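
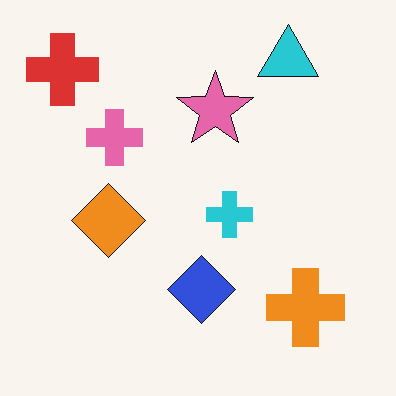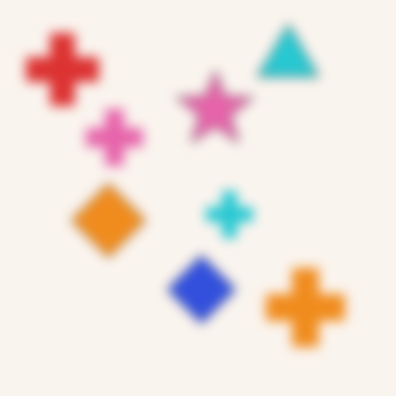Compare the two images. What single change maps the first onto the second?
It was heavily blurred.

Shape edges and outlines are uniformly softened across the whole image.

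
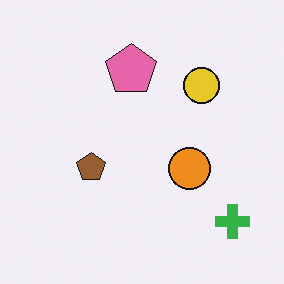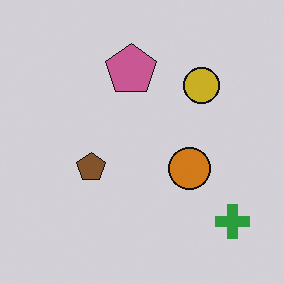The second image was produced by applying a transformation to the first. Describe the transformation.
The image was slightly darkened.

Every pixel — background and shapes alike — is uniformly darkened.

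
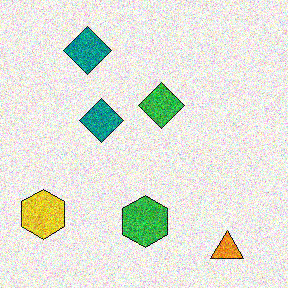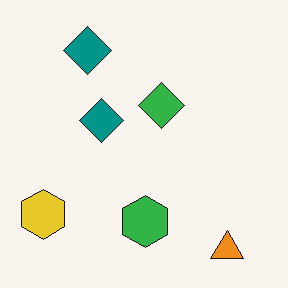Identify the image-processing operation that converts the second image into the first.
Degraded with a thick layer of grain.

Random speckle covers the whole image, including the flat background.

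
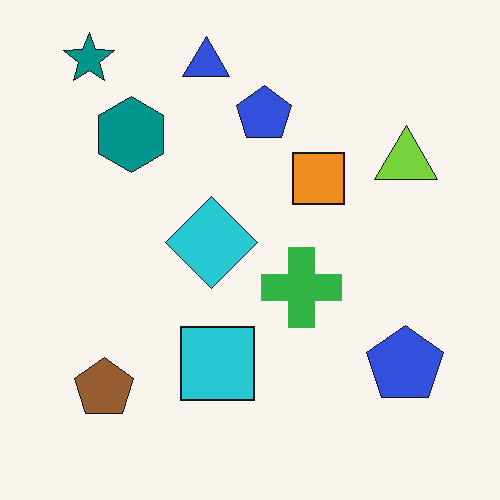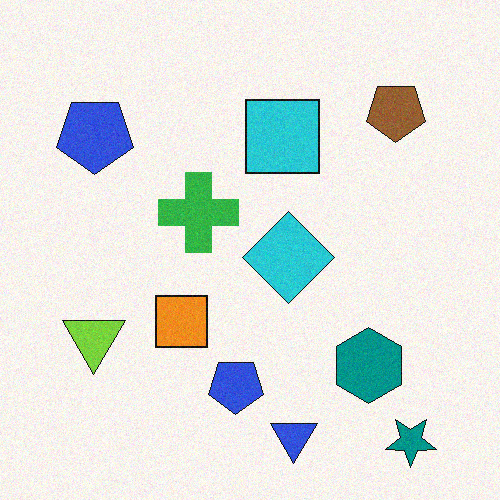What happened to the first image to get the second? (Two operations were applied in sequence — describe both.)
The image was degraded with a light layer of grain, then rotated 180°.

Random speckle covers the whole image, including the flat background. The teal star sits in the top-left of the first image and the bottom-right of the second — consistent with a whole-image 180° rotation.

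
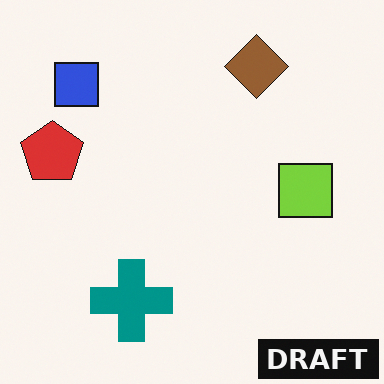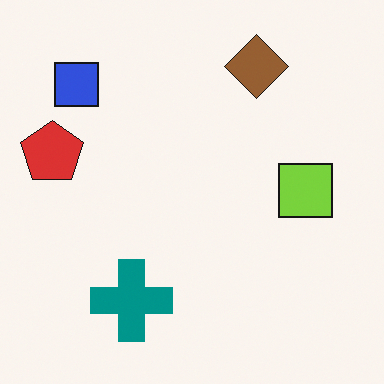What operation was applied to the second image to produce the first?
The transformation is: watermarked with the text "DRAFT" in the lower-right corner.

A dark label reading "DRAFT" appears in the lower-right corner.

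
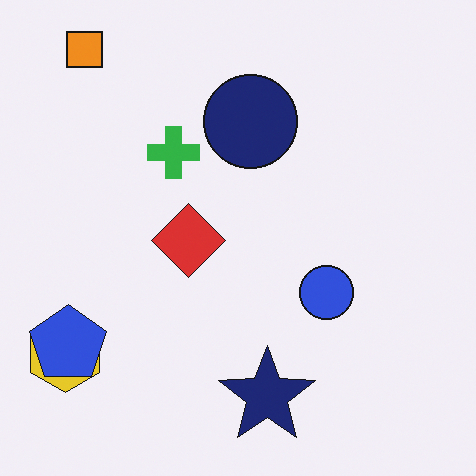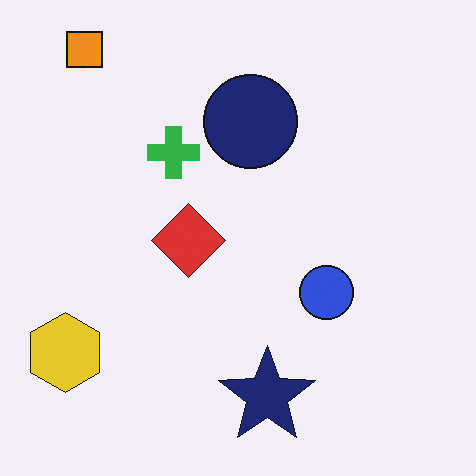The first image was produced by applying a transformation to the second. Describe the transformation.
The first image is the second overlaid with an additional blue pentagon.

A blue pentagon appears in the first image that is absent from the second.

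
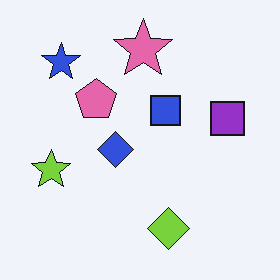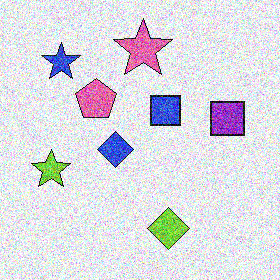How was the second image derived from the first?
Degraded with strong gaussian noise.

Random speckle covers the whole image, including the flat background.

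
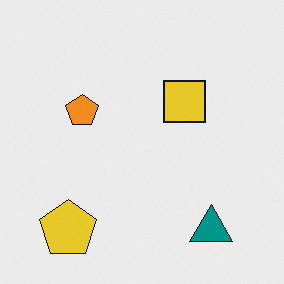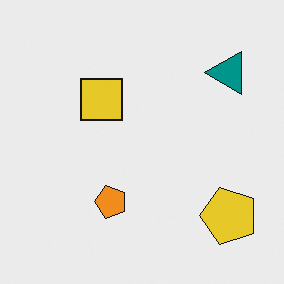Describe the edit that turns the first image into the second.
The image was rotated 90° counter-clockwise.

The yellow pentagon sits in the bottom-left of the first image and the bottom-right of the second — consistent with a whole-image 90° counter-clockwise rotation.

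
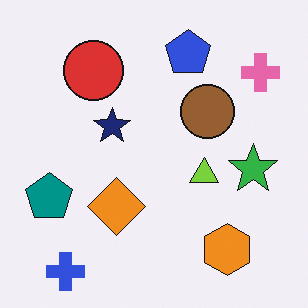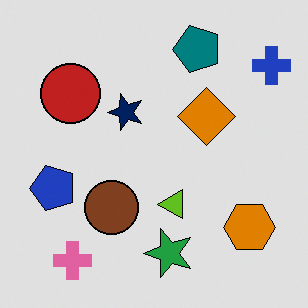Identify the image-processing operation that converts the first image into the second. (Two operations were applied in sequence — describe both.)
Transposed (reflected across the top-left ↔ bottom-right diagonal), then moderately posterized.

Shapes have swapped their row and column positions — what was in the top-right is now in the bottom-left — a diagonal reflection. Each flat color has snapped to a coarser quantized level — most visibly, the near-white background has dropped to a flat grey.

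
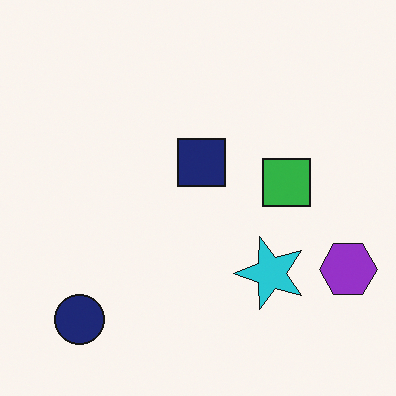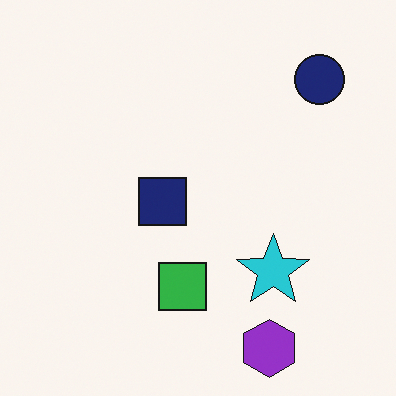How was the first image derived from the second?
It was transposed (reflected across the top-left ↔ bottom-right diagonal).

Shapes have swapped their row and column positions — what was in the top-right is now in the bottom-left — a diagonal reflection.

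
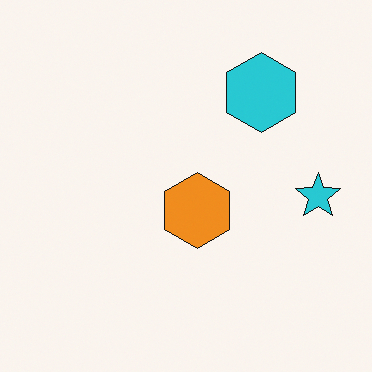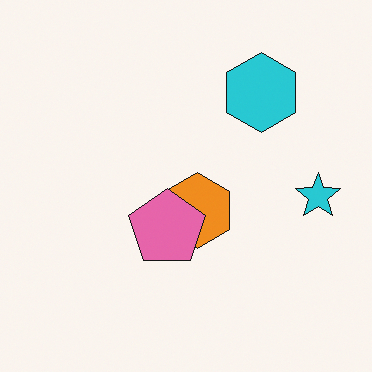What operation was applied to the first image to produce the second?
It was overlaid with an additional pink pentagon.

A pink pentagon appears in the second image that is absent from the first.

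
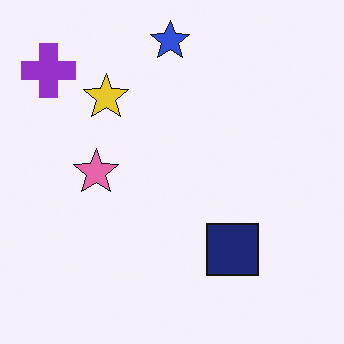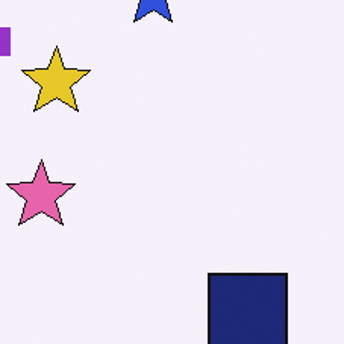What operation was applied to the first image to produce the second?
The second image is the first cropped slightly and scaled back up.

The visible shapes are larger and the field of view is narrower; shapes near the original edges may be partly or wholly outside the frame — a crop-and-rescale.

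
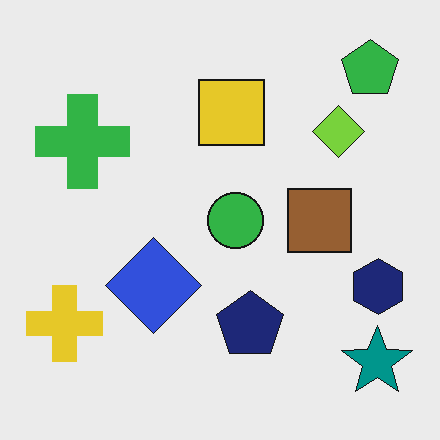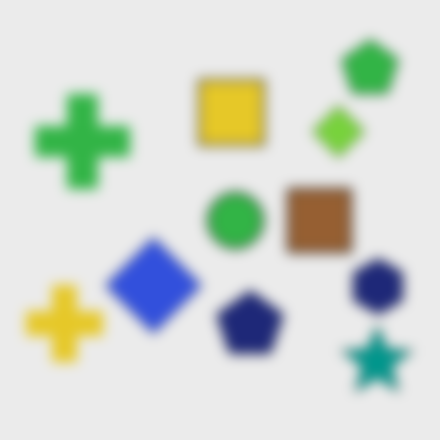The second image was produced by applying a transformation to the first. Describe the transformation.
The image was heavily blurred.

Shape edges and outlines are uniformly softened across the whole image.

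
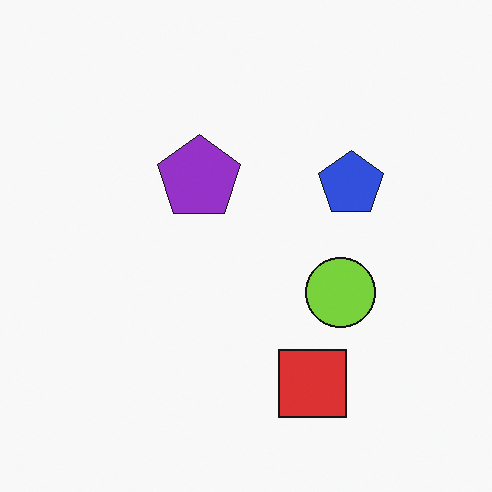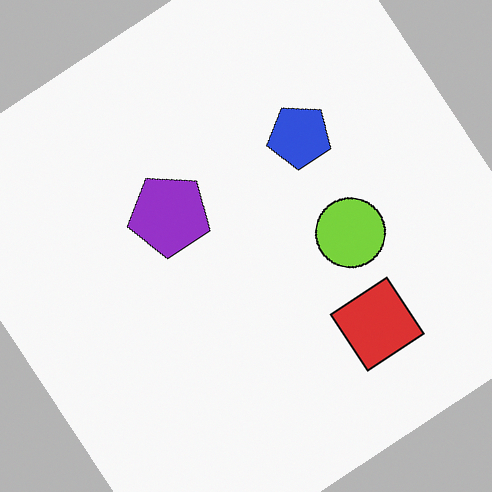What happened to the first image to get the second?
It was rotated counter-clockwise by a large amount — several tens of degrees.

Every shape is tilted by the same angle and the image corners show triangular fill wedges — a whole-image rotation by a non-right angle.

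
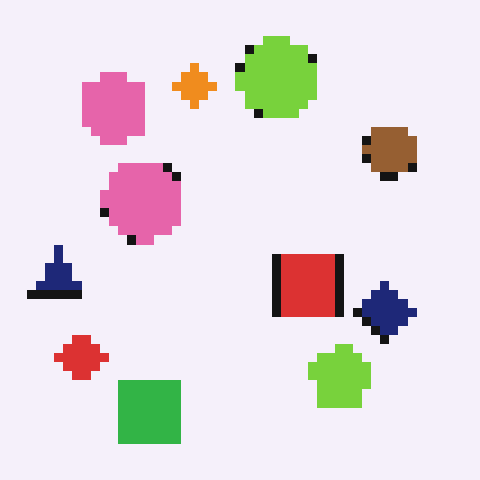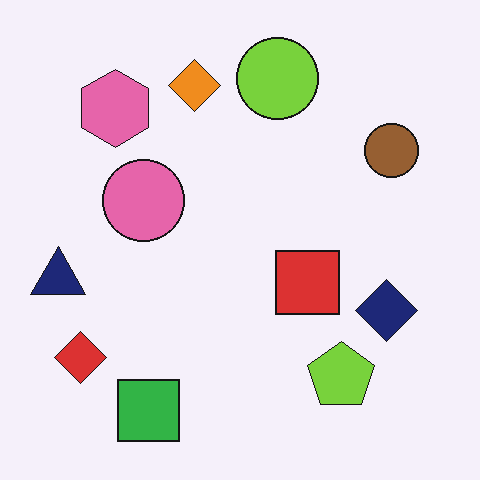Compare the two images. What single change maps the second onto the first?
It was coarsely pixelated.

Shapes are reduced to large square blocks; fine edges and outlines are lost — a downscale-then-upscale (mosaic) effect.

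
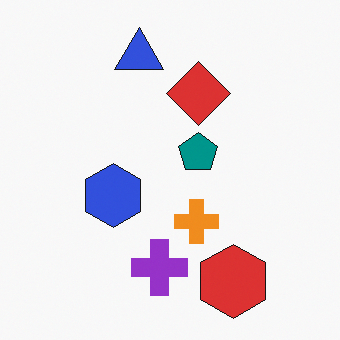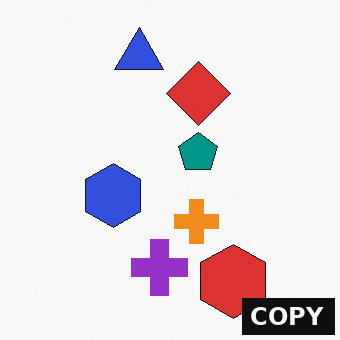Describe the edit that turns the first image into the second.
This is the original image watermarked with the text "COPY" in the lower-right corner.

A dark label reading "COPY" appears in the lower-right corner.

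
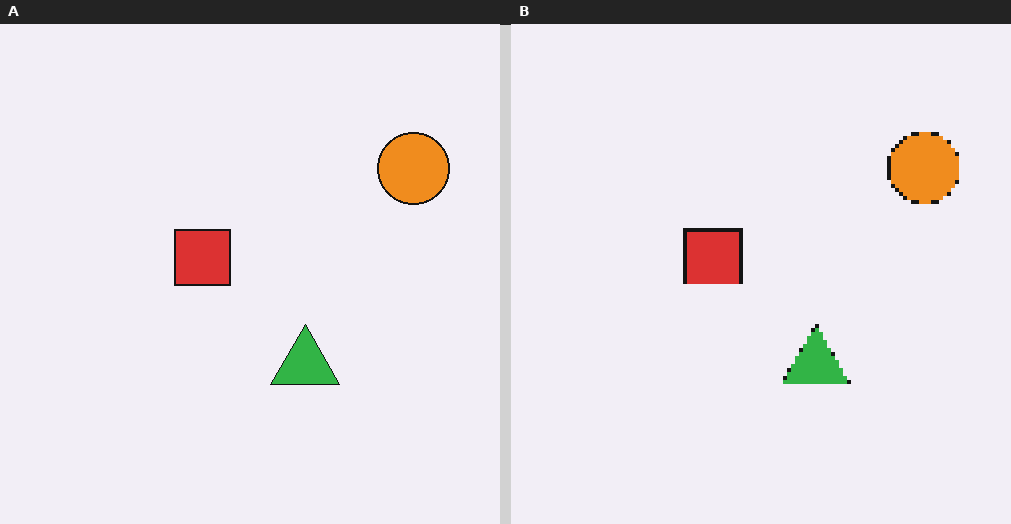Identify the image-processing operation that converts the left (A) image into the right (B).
Lightly pixelated (a mild mosaic effect).

Shapes are reduced to large square blocks; fine edges and outlines are lost — a downscale-then-upscale (mosaic) effect.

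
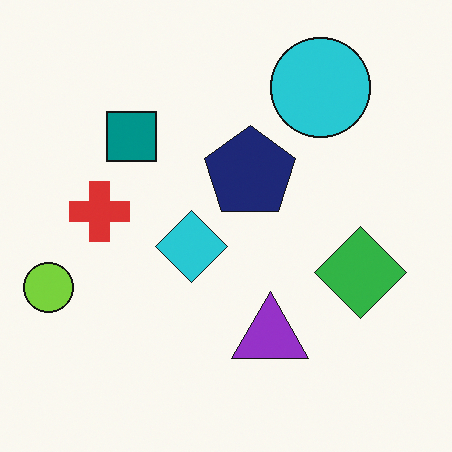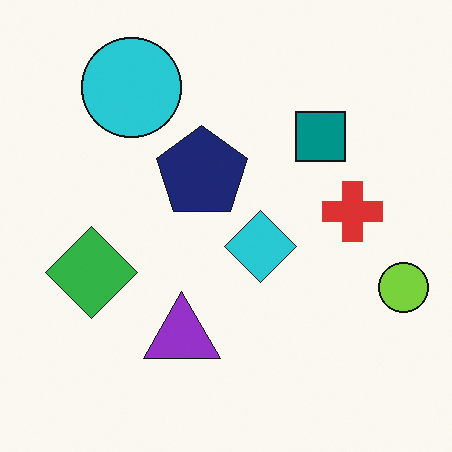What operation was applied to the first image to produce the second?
It was flipped horizontally (left ↔ right).

The lime circle is in the left of the first image and the right of the second — shapes on opposite sides of the vertical midline have swapped in a mirror flip.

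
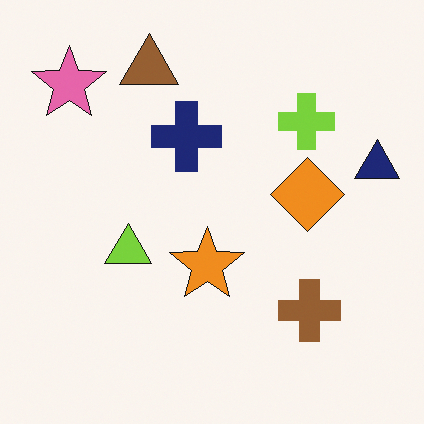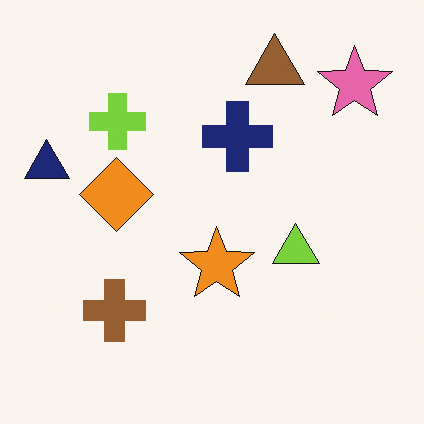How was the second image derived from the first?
The second image is the first flipped horizontally (left ↔ right).

The navy triangle is in the right of the first image and the left of the second — shapes on opposite sides of the vertical midline have swapped in a mirror flip.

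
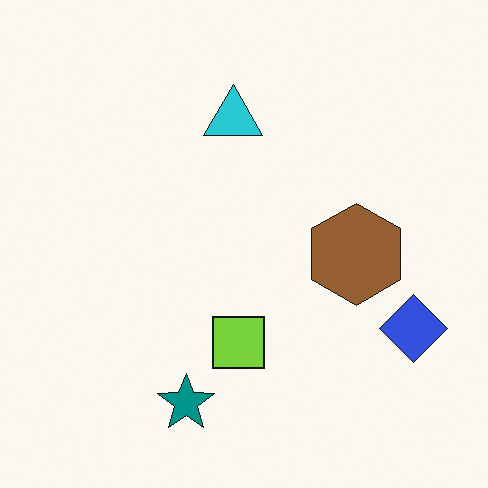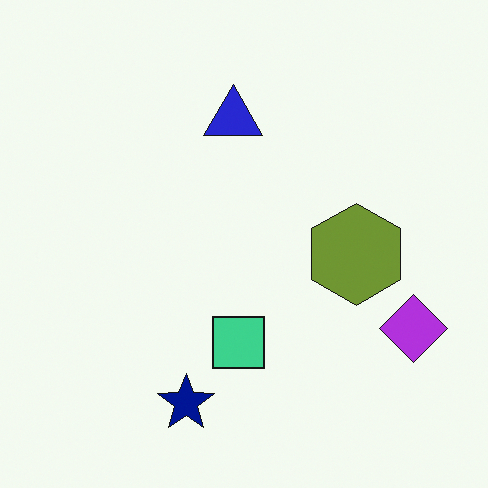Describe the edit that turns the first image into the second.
The second image is the first hue-shifted slightly.

Every shape's color has rotated by the same amount around the hue wheel — a uniform hue shift.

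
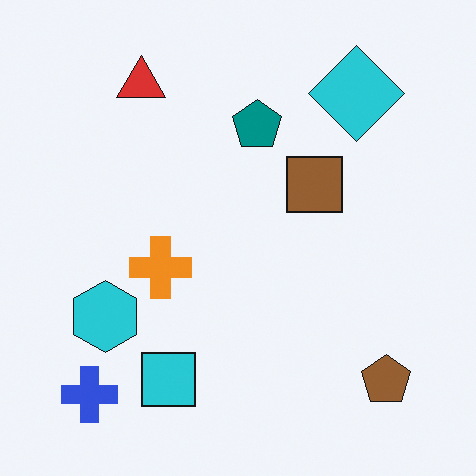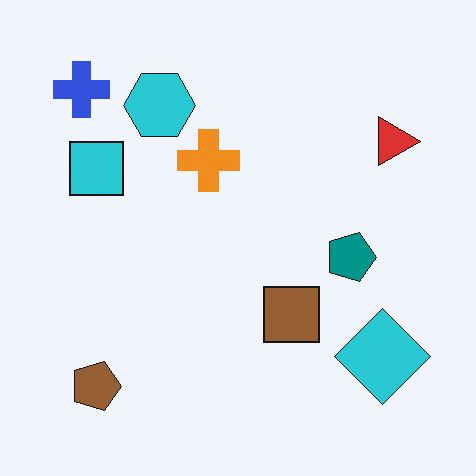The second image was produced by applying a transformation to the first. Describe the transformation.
Rotated 90° clockwise.

The blue cross sits in the bottom-left of the first image and the top-left of the second — consistent with a whole-image 90° clockwise rotation.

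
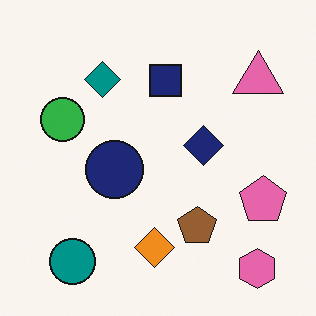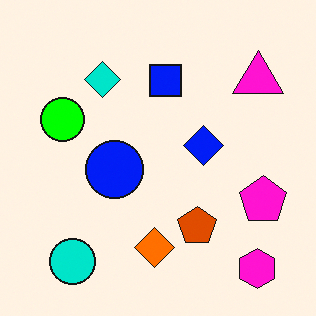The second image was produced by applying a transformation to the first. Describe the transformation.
The second image is the first heavily oversaturated.

All colors are more vivid — a global saturation change.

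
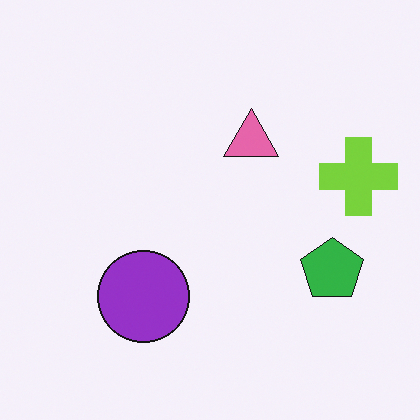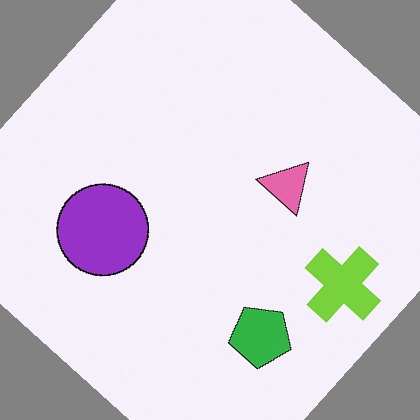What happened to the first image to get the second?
The image was rotated clockwise by a large amount — several tens of degrees.

Every shape is tilted by the same angle and the image corners show triangular fill wedges — a whole-image rotation by a non-right angle.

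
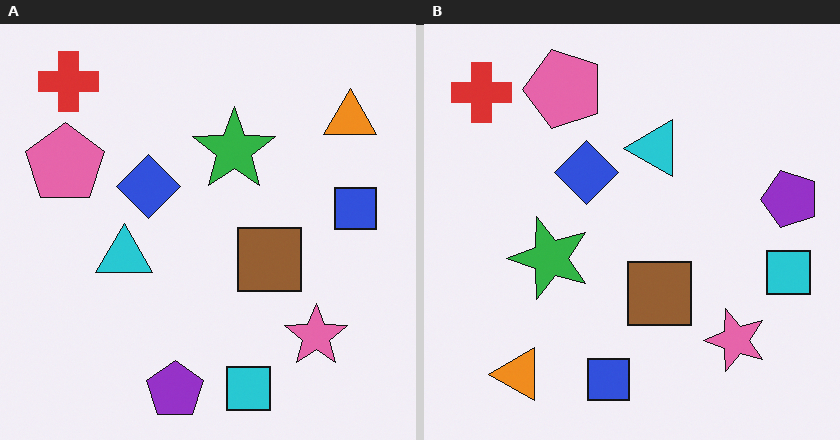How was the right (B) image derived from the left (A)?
The right (B) image is the left (A) transposed (reflected across the top-left ↔ bottom-right diagonal).

Shapes have swapped their row and column positions — what was in the top-right is now in the bottom-left — a diagonal reflection.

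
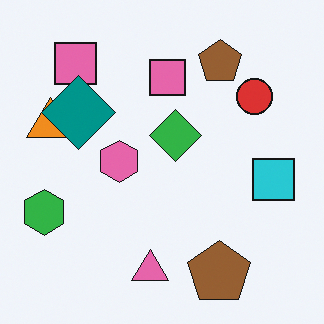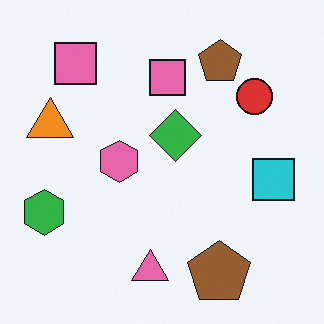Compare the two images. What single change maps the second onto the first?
Overlaid with an additional teal diamond.

A teal diamond appears in the first image that is absent from the second.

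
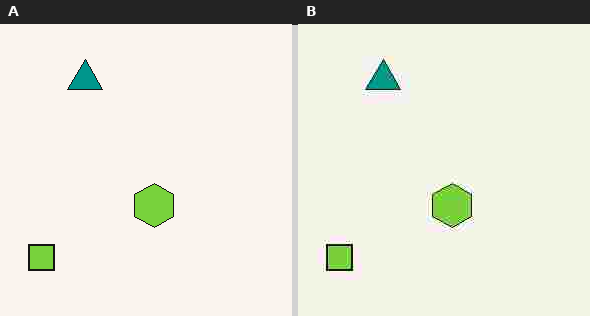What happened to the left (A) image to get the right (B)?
This is the original image degraded with heavy JPEG compression.

Blocky 8×8 compression artifacts appear around shape edges and the flat background shows ringing — characteristic JPEG degradation.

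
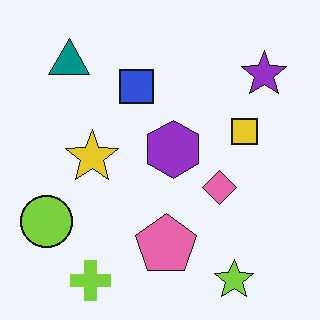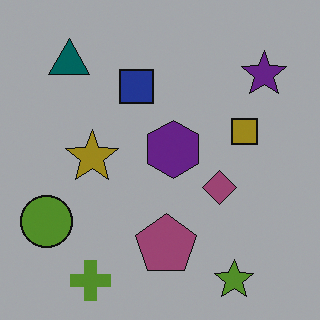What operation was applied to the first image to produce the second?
This is the original image substantially darkened.

Every pixel — background and shapes alike — is uniformly darkened.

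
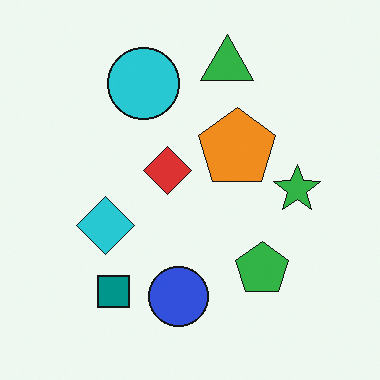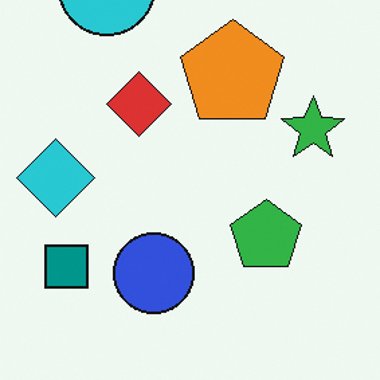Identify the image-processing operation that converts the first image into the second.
It was cropped to a modestly smaller region and rescaled.

The visible shapes are larger and the field of view is narrower; shapes near the original edges may be partly or wholly outside the frame — a crop-and-rescale.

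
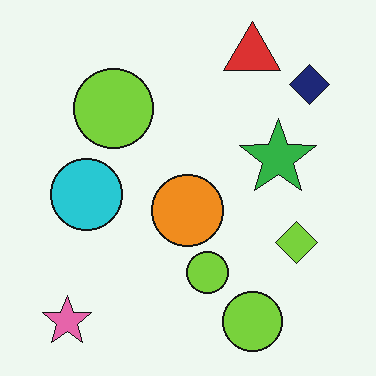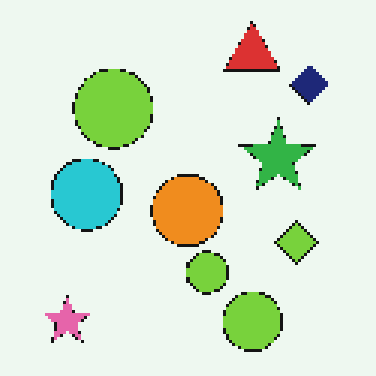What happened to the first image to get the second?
This is the original image mildly pixelated.

Shapes are reduced to large square blocks; fine edges and outlines are lost — a downscale-then-upscale (mosaic) effect.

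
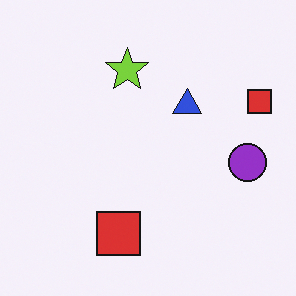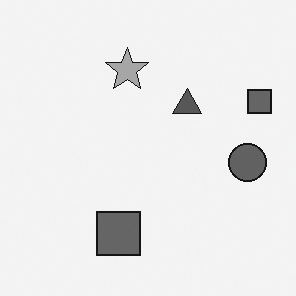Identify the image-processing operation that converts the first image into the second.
The image was converted to grayscale.

All color is removed — every shape is now a shade of grey.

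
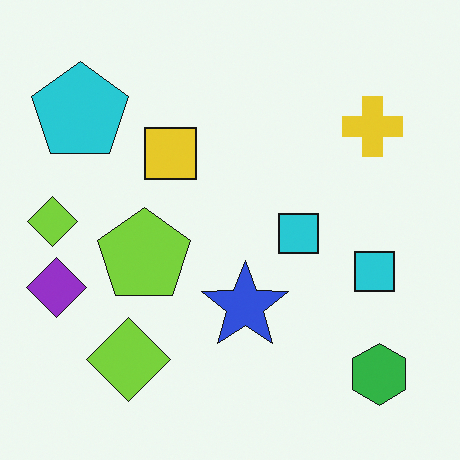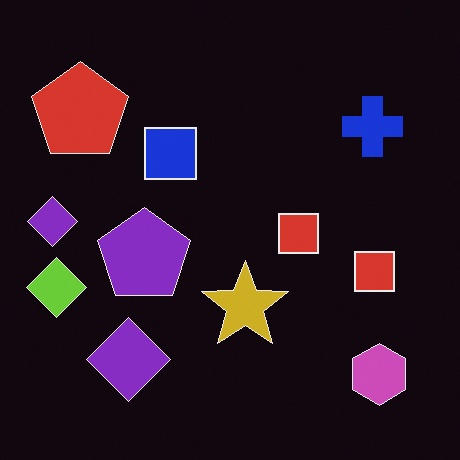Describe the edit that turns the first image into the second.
Color-inverted (negative).

The light background has become dark and every shape's color is its complement — a photographic negative.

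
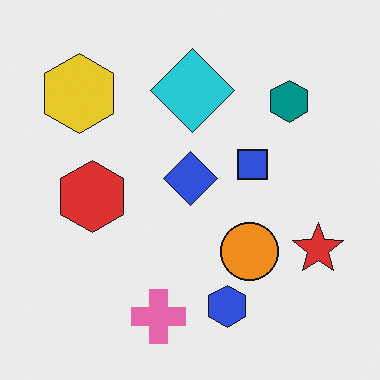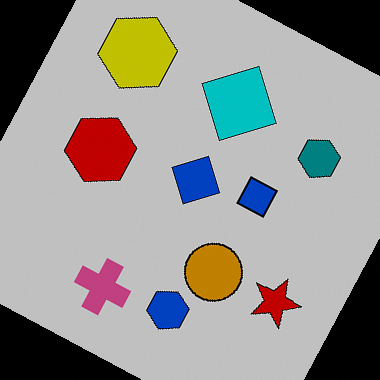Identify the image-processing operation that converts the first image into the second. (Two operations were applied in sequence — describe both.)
The transformation is: aggressively posterized, then rotated clockwise by a moderate amount.

Each flat color has snapped to a coarser quantized level — most visibly, the near-white background has dropped to a flat grey. Every shape is tilted by the same angle and the image corners show triangular fill wedges — a whole-image rotation by a non-right angle.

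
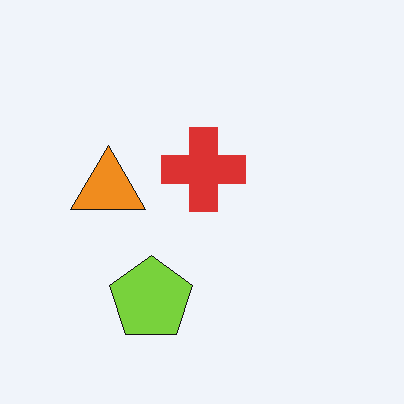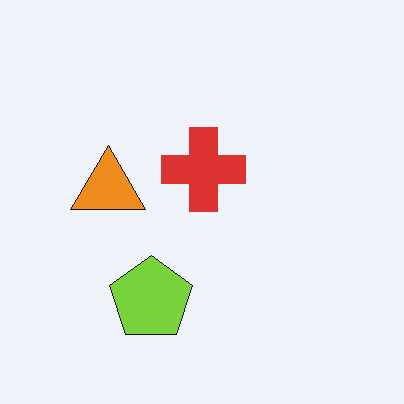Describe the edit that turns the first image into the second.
Given moderate JPEG compression.

Blocky 8×8 compression artifacts appear around shape edges and the flat background shows ringing — characteristic JPEG degradation.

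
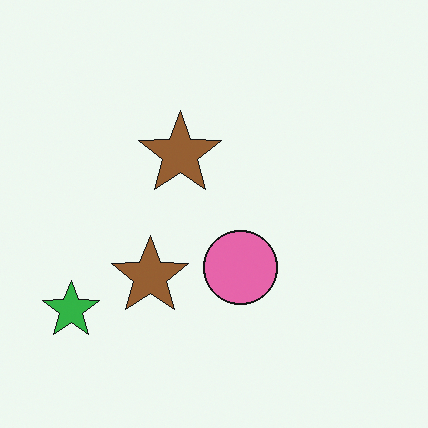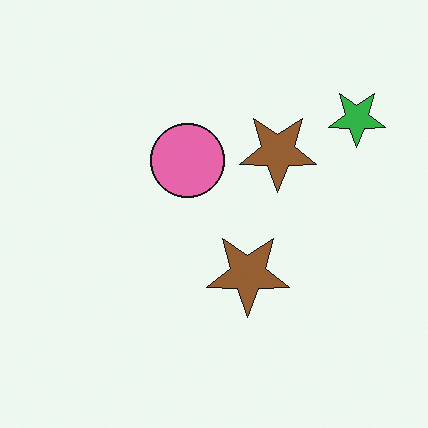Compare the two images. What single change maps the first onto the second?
Rotated 180°.

The green star sits in the bottom-left of the first image and the top-right of the second — consistent with a whole-image 180° rotation.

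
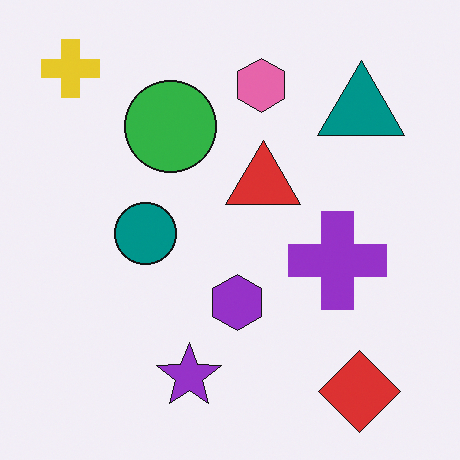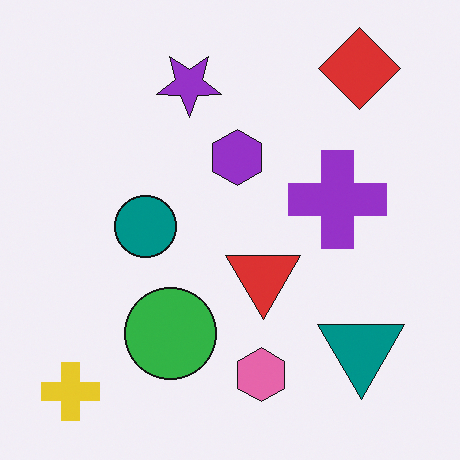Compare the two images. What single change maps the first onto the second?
Flipped vertically (top ↔ bottom).

The yellow cross is in the top-left of the first image and the bottom-left of the second — shapes on opposite sides of the horizontal midline have swapped in a mirror flip.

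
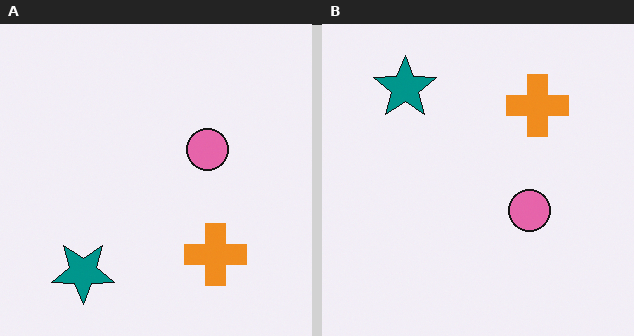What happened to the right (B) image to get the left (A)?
The image was flipped vertically (top ↔ bottom).

The teal star is in the top-left of the right (B) image and the bottom-left of the left (A) — shapes on opposite sides of the horizontal midline have swapped in a mirror flip.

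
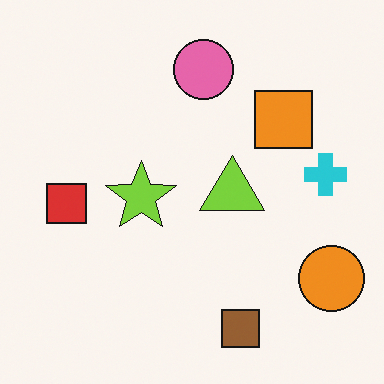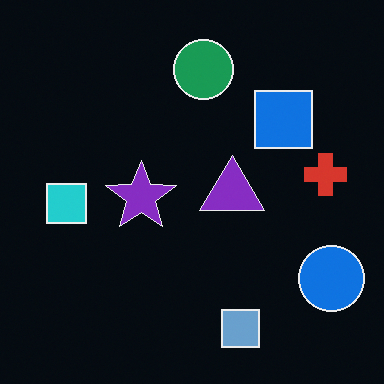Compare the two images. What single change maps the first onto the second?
The second image is the first color-inverted (negative).

The light background has become dark and every shape's color is its complement — a photographic negative.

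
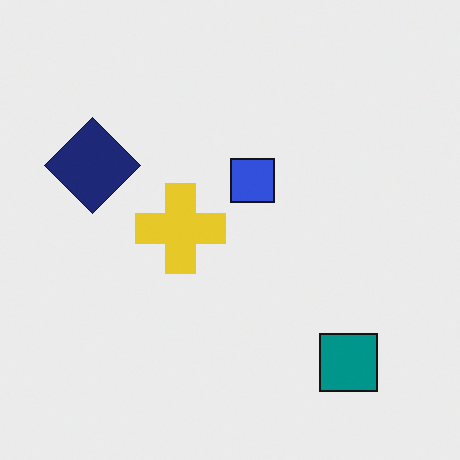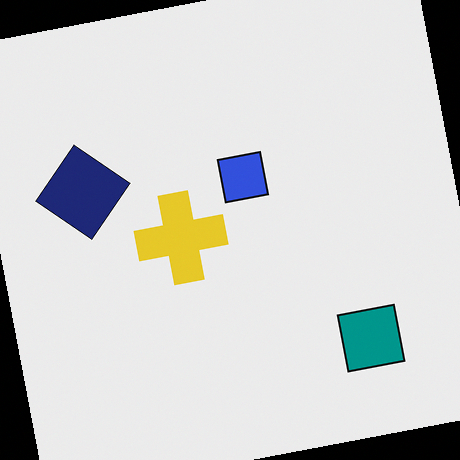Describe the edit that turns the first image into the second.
This is the original image rotated counter-clockwise by a few degrees.

Every shape is tilted by the same angle and the image corners show triangular fill wedges — a whole-image rotation by a non-right angle.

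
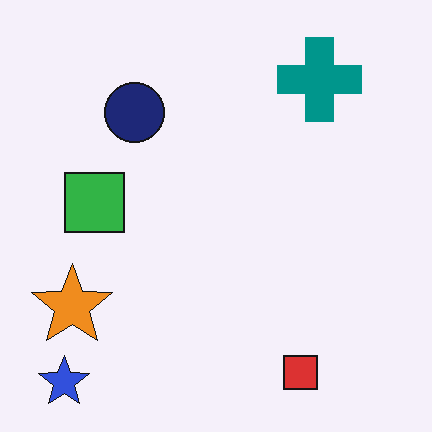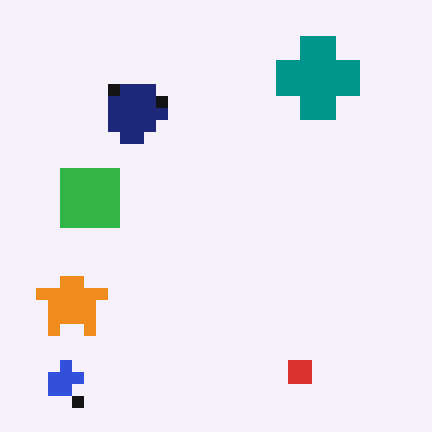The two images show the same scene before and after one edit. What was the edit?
It was coarsely pixelated.

Shapes are reduced to large square blocks; fine edges and outlines are lost — a downscale-then-upscale (mosaic) effect.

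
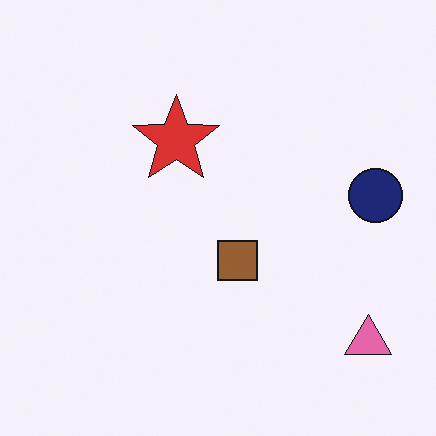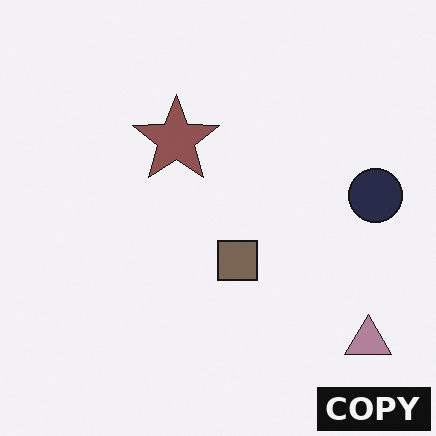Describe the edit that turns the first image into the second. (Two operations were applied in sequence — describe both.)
It was made much more muted (saturation change), then watermarked with the text "COPY" in the lower-right corner.

All colors are more muted and greyish — a global saturation change. A dark label reading "COPY" appears in the lower-right corner.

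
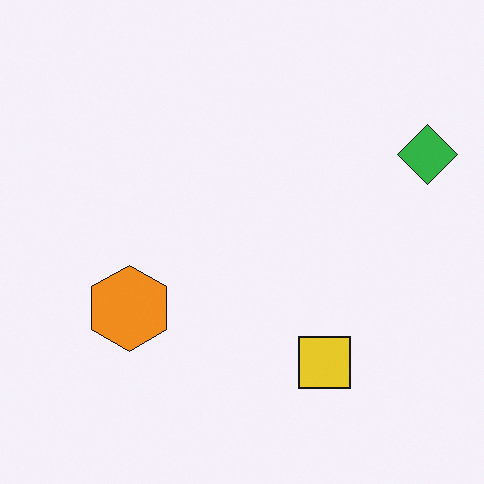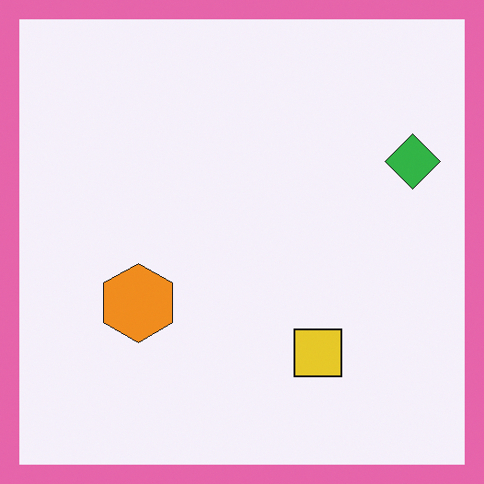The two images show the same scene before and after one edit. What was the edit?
Framed with a pink border.

A solid pink frame runs around the edge of the second image, with the content slightly shrunk inside it.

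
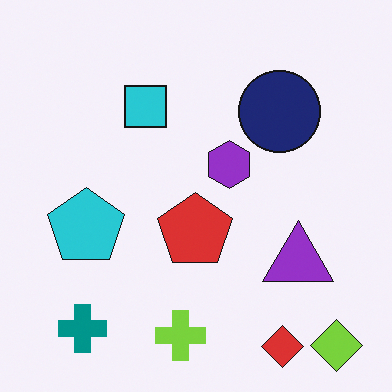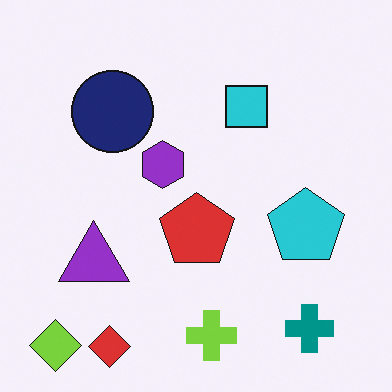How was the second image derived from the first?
The second image is the first flipped horizontally (left ↔ right).

The lime diamond is in the bottom-right of the first image and the bottom-left of the second — shapes on opposite sides of the vertical midline have swapped in a mirror flip.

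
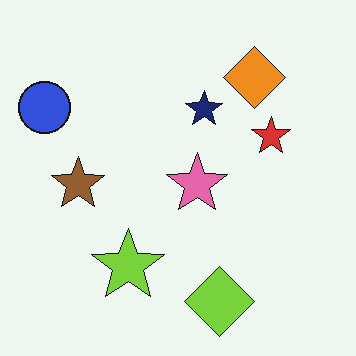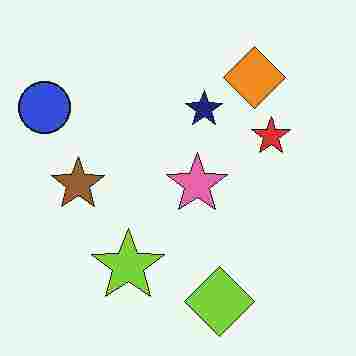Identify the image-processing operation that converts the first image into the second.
This is the original image degraded with heavy JPEG compression.

Blocky 8×8 compression artifacts appear around shape edges and the flat background shows ringing — characteristic JPEG degradation.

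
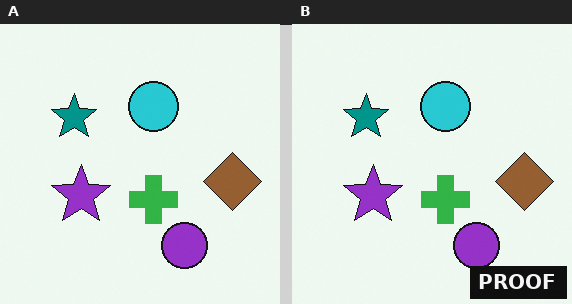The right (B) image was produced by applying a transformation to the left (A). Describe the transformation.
This is the original image watermarked with the text "PROOF" in the lower-right corner.

A dark label reading "PROOF" appears in the lower-right corner.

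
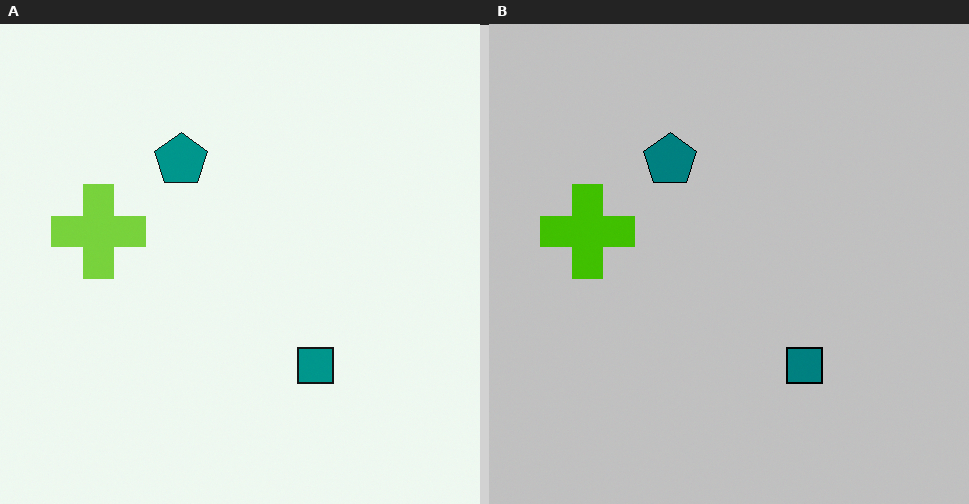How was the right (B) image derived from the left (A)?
This is the original image aggressively posterized.

Each flat color has snapped to a coarser quantized level — most visibly, the near-white background has dropped to a flat grey.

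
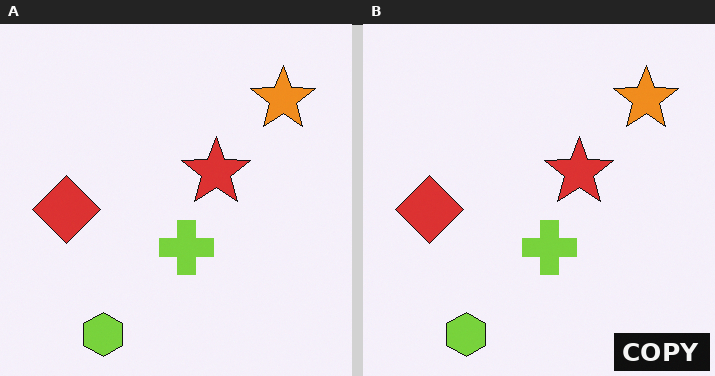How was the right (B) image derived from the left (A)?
It was watermarked with the text "COPY" in the lower-right corner.

A dark label reading "COPY" appears in the lower-right corner.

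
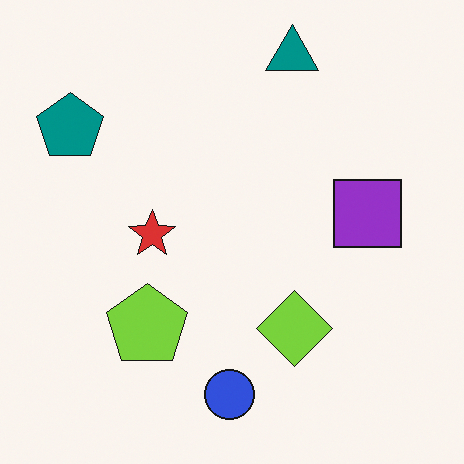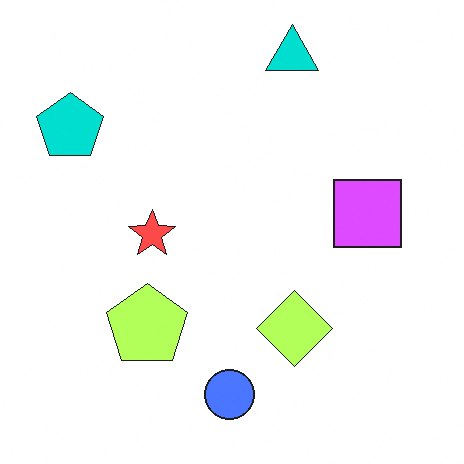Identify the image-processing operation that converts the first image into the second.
The image was brightened a lot.

Every pixel — background and shapes alike — is uniformly brightened.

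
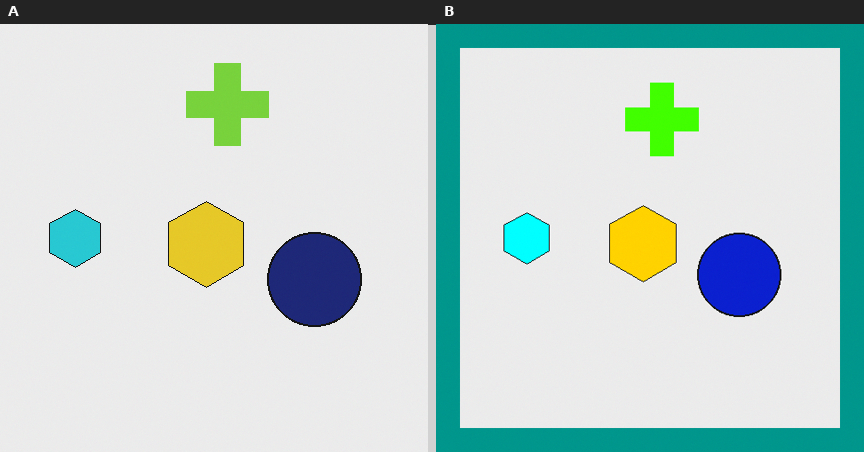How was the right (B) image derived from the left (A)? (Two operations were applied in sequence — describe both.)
It was made much more vivid (saturation change), then framed with a teal border.

All colors are more vivid — a global saturation change. A solid teal frame runs around the edge of the right (B) image, with the content slightly shrunk inside it.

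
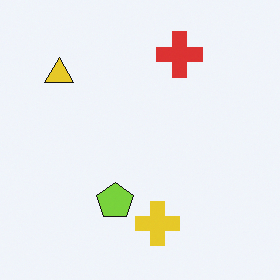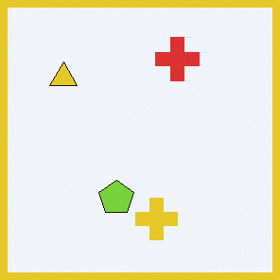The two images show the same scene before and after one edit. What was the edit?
This is the original image framed with a yellow border.

A solid yellow frame runs around the edge of the second image, with the content slightly shrunk inside it.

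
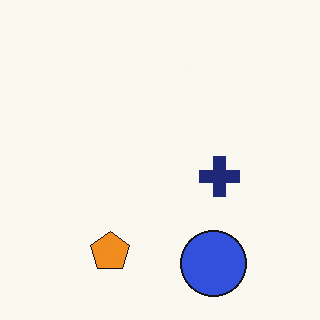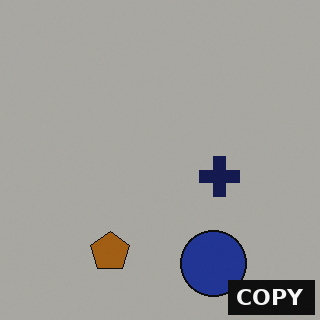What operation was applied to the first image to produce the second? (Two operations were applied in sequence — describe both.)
The transformation is: substantially darkened, then watermarked with the text "COPY" in the lower-right corner.

Every pixel — background and shapes alike — is uniformly darkened. A dark label reading "COPY" appears in the lower-right corner.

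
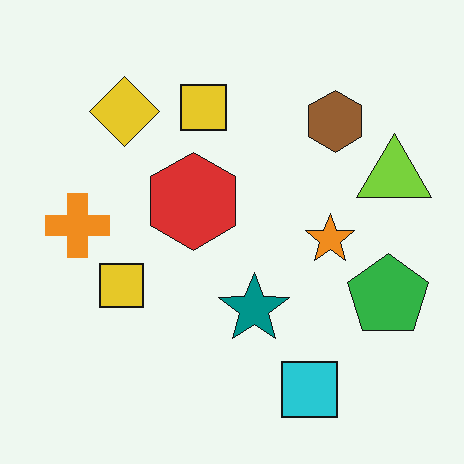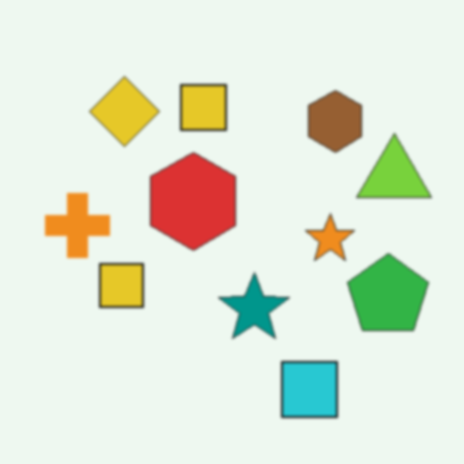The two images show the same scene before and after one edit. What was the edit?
The image was given a subtle gaussian blur.

Shape edges and outlines are uniformly softened across the whole image.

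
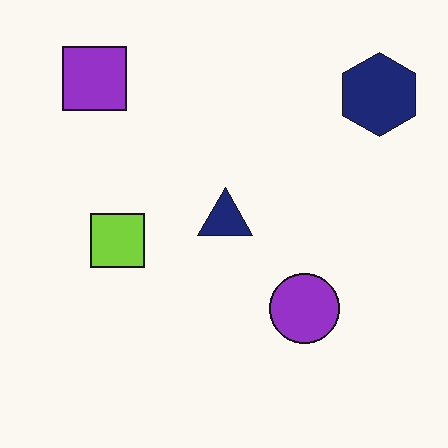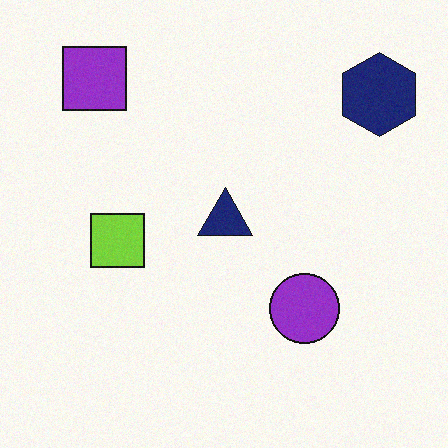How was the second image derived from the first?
The second image is the first degraded with a light layer of grain.

Random speckle covers the whole image, including the flat background.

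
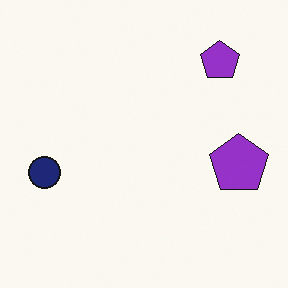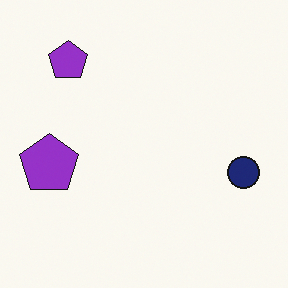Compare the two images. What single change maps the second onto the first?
This is the original image flipped horizontally (left ↔ right).

The navy circle is in the right of the second image and the left of the first — shapes on opposite sides of the vertical midline have swapped in a mirror flip.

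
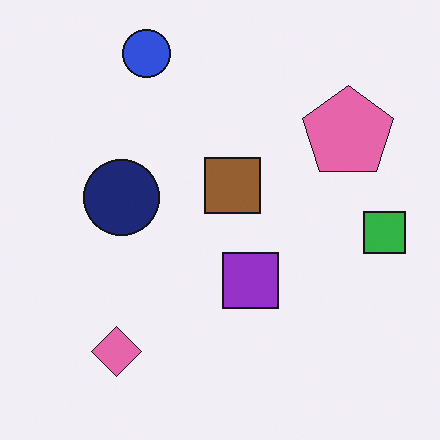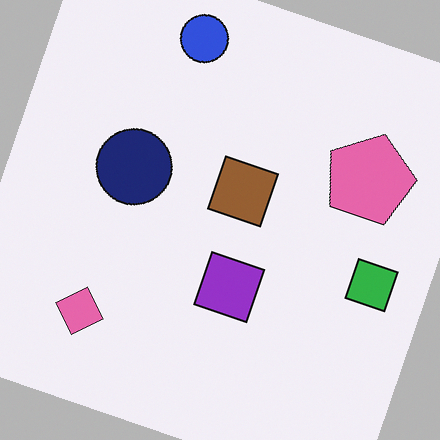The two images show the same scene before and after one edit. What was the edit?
The image was rotated clockwise by a moderate amount.

Every shape is tilted by the same angle and the image corners show triangular fill wedges — a whole-image rotation by a non-right angle.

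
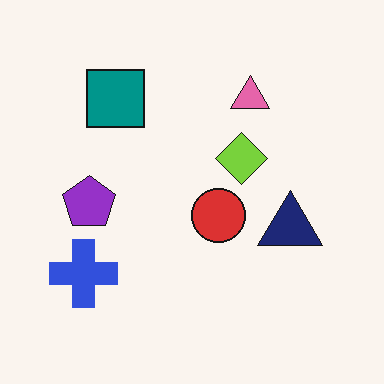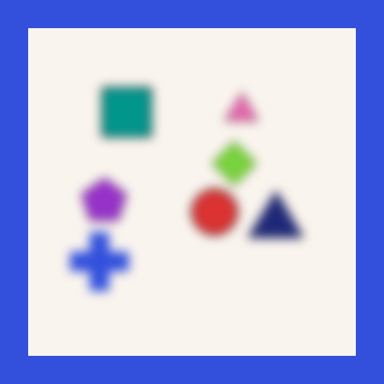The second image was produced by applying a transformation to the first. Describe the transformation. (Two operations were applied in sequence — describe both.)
Heavily blurred, then framed with a blue border.

Shape edges and outlines are uniformly softened across the whole image. A solid blue frame runs around the edge of the second image, with the content slightly shrunk inside it.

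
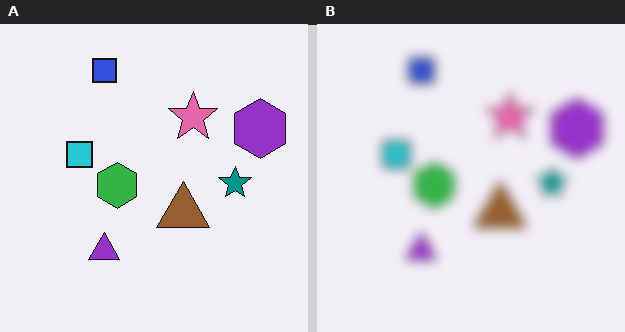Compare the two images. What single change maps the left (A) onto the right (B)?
This is the original image strongly gaussian-blurred.

Shape edges and outlines are uniformly softened across the whole image.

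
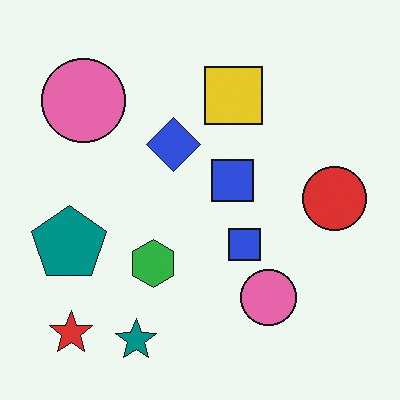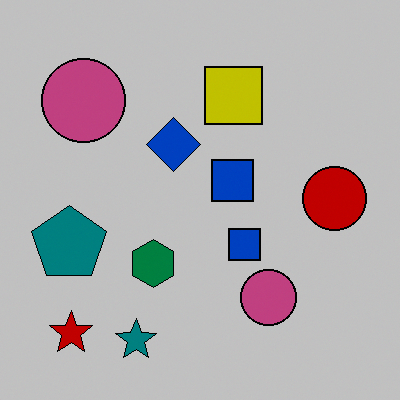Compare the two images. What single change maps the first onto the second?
It was aggressively posterized.

Each flat color has snapped to a coarser quantized level — most visibly, the near-white background has dropped to a flat grey.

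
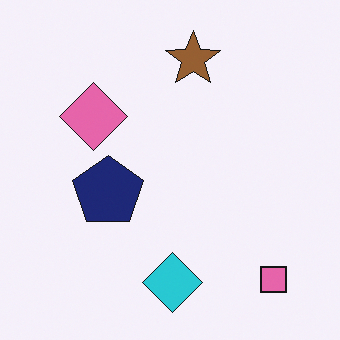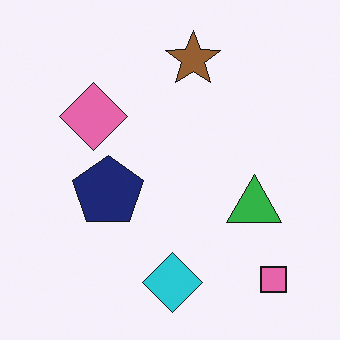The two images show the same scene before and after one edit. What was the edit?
The second image is the first overlaid with an additional green triangle.

A green triangle appears in the second image that is absent from the first.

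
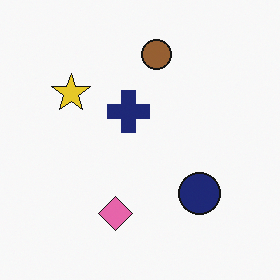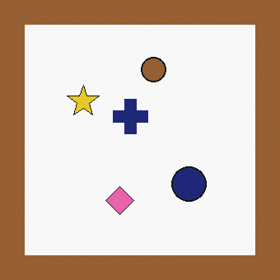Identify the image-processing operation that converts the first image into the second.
It was framed with a brown border.

A solid brown frame runs around the edge of the second image, with the content slightly shrunk inside it.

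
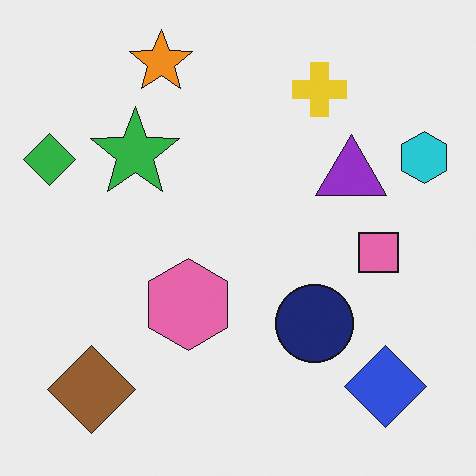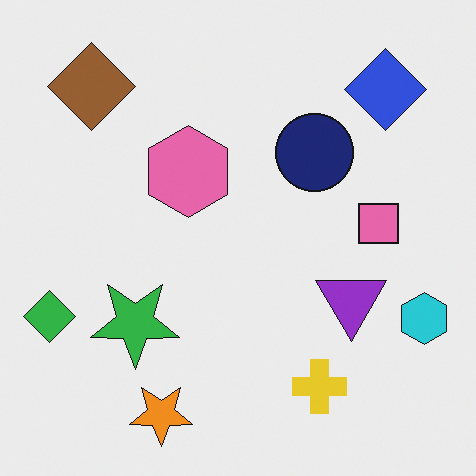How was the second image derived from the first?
This is the original image flipped vertically (top ↔ bottom).

The orange star is in the top of the first image and the bottom of the second — shapes on opposite sides of the horizontal midline have swapped in a mirror flip.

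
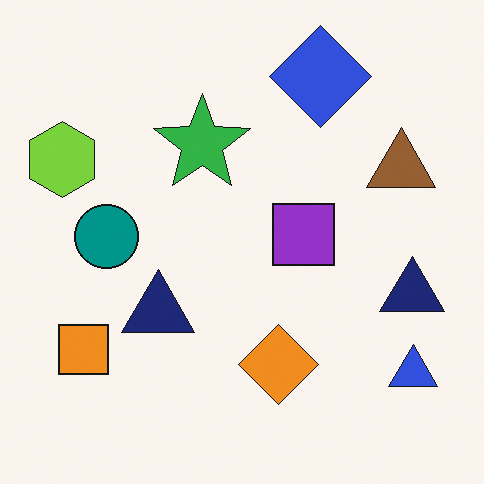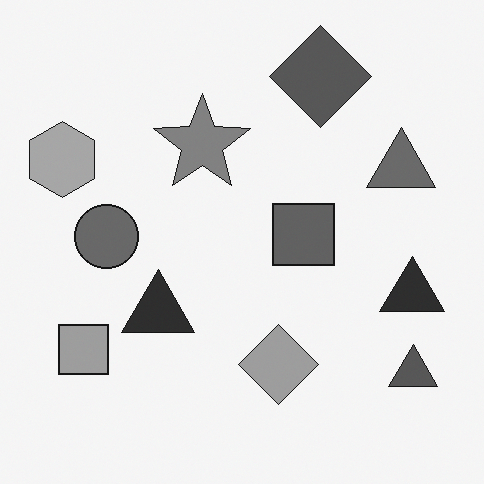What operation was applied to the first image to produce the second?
The image was converted to grayscale.

All color is removed — every shape is now a shade of grey.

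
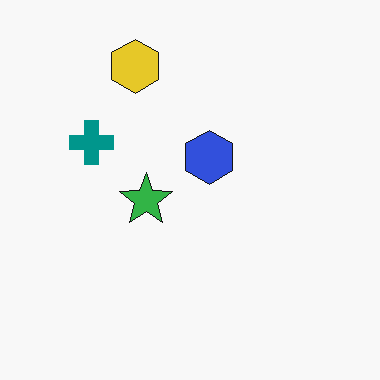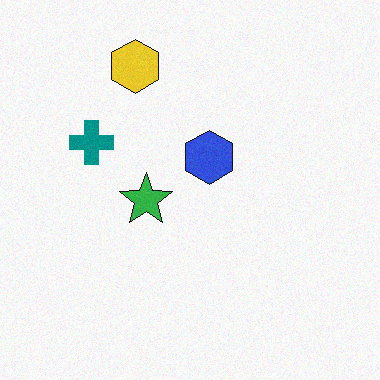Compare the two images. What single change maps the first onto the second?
This is the original image degraded with a light layer of grain.

Random speckle covers the whole image, including the flat background.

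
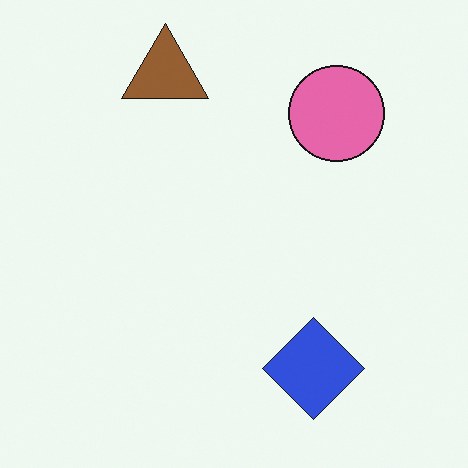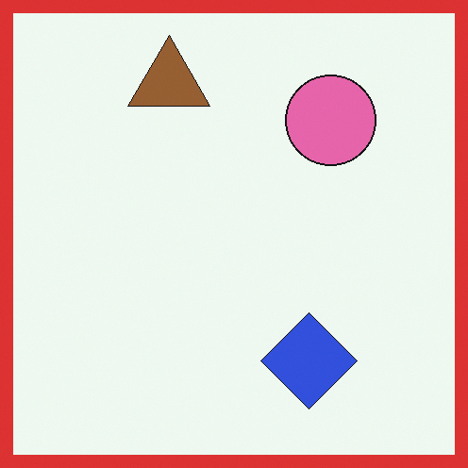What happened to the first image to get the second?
The image was framed with a red border.

A solid red frame runs around the edge of the second image, with the content slightly shrunk inside it.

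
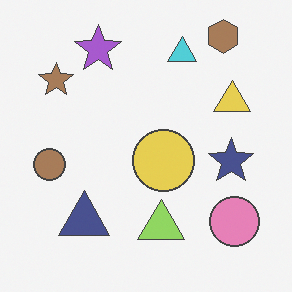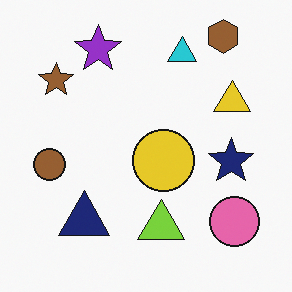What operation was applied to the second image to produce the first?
This is the original image given slightly reduced contrast.

Tones are pushed toward mid-grey across the whole image — a global contrast change.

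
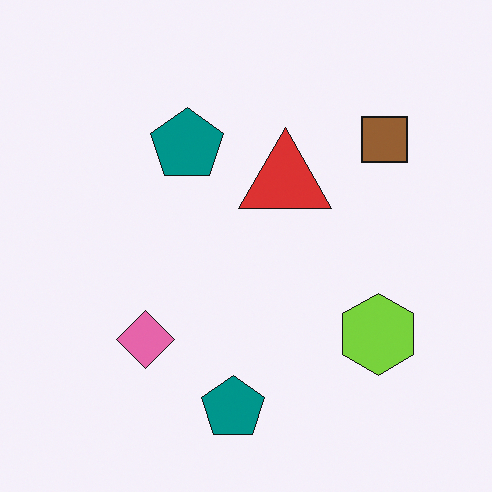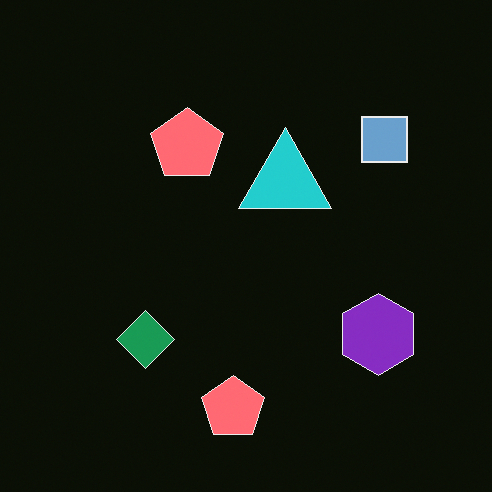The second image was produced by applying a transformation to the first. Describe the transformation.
The image was color-inverted (negative).

The light background has become dark and every shape's color is its complement — a photographic negative.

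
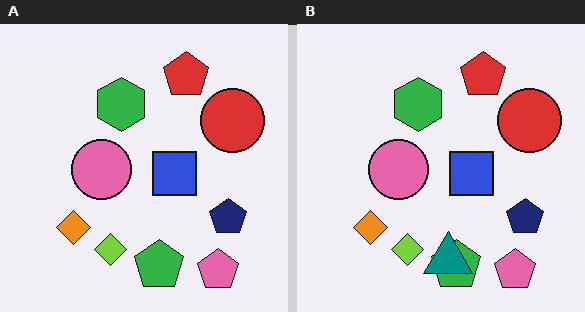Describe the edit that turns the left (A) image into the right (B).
It was overlaid with an additional teal triangle.

A teal triangle appears in the right (B) image that is absent from the left (A).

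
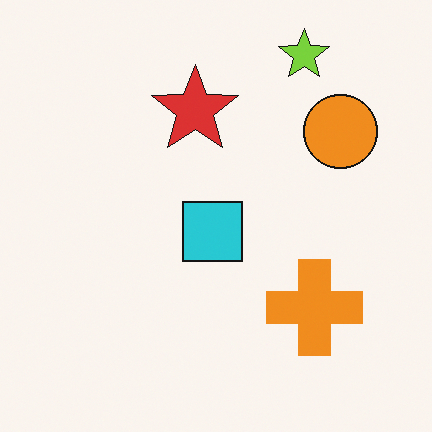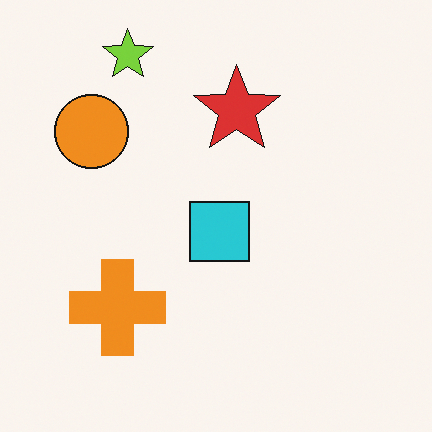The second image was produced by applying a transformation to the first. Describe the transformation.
This is the original image flipped horizontally (left ↔ right).

The orange circle is in the top-right of the first image and the top-left of the second — shapes on opposite sides of the vertical midline have swapped in a mirror flip.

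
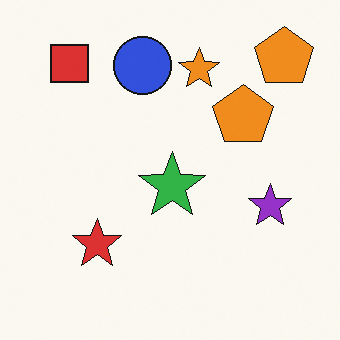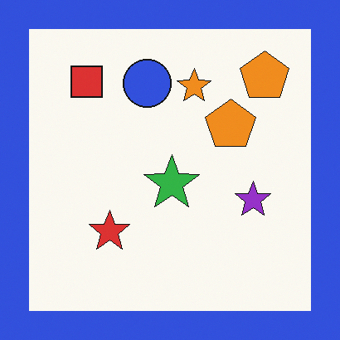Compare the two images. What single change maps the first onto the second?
The transformation is: framed with a blue border.

A solid blue frame runs around the edge of the second image, with the content slightly shrunk inside it.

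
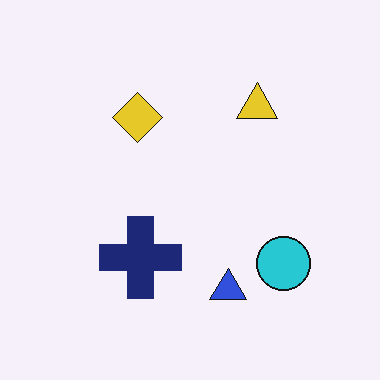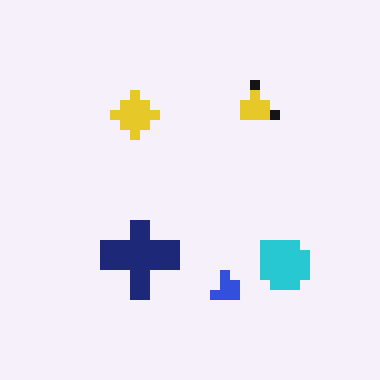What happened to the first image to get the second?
This is the original image heavily pixelated into large blocks.

Shapes are reduced to large square blocks; fine edges and outlines are lost — a downscale-then-upscale (mosaic) effect.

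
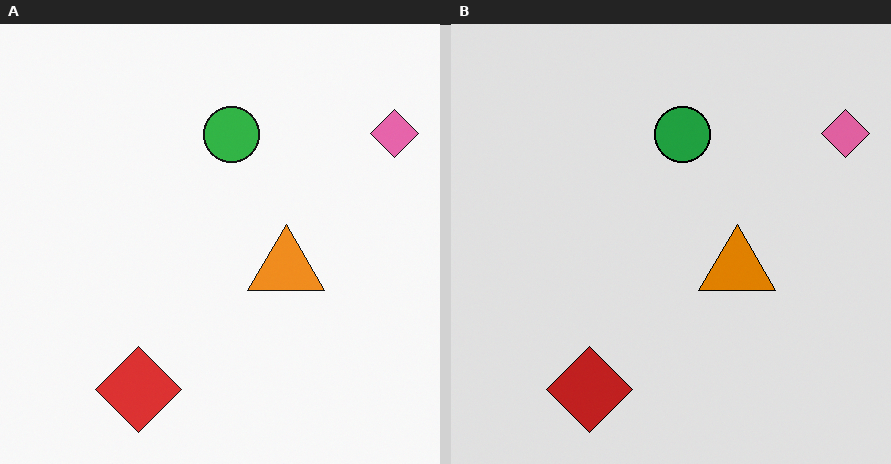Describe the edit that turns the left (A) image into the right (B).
The right (B) image is the left (A) posterized to a reduced palette.

Each flat color has snapped to a coarser quantized level — most visibly, the near-white background has dropped to a flat grey.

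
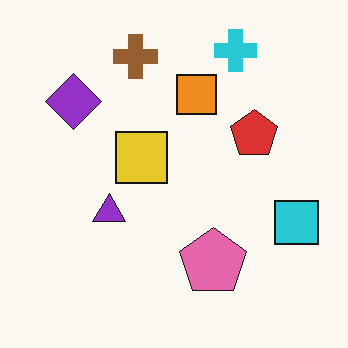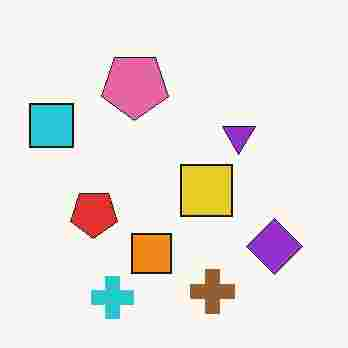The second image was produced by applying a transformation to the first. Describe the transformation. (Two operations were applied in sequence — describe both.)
The image was rotated 180°, then heavily JPEG-compressed with obvious blocking artifacts.

The cyan cross sits in the top-right of the first image and the bottom-left of the second — consistent with a whole-image 180° rotation. Blocky 8×8 compression artifacts appear around shape edges and the flat background shows ringing — characteristic JPEG degradation.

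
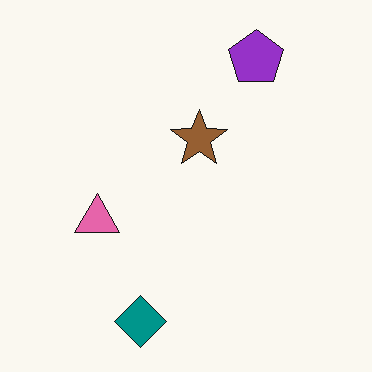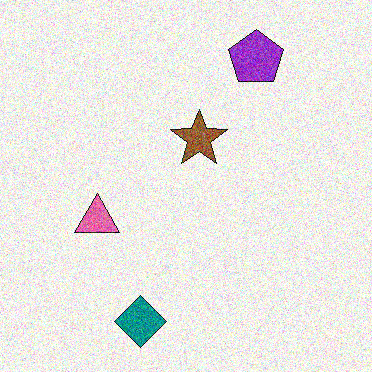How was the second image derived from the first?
Degraded with a thick layer of grain.

Random speckle covers the whole image, including the flat background.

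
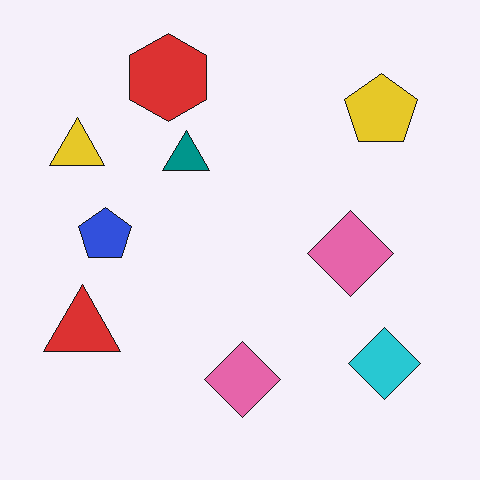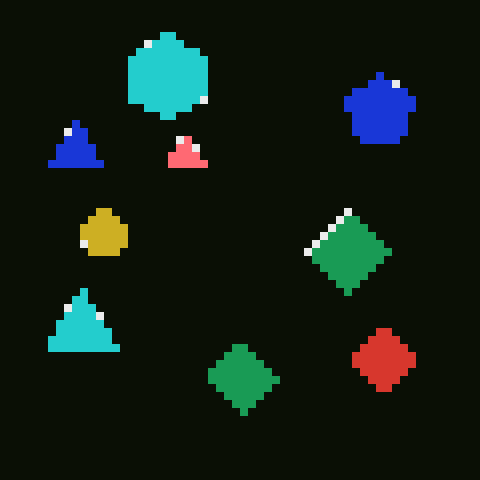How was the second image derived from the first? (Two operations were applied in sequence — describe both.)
The second image is the first color-inverted (negative), then moderately pixelated.

The light background has become dark and every shape's color is its complement — a photographic negative. Shapes are reduced to large square blocks; fine edges and outlines are lost — a downscale-then-upscale (mosaic) effect.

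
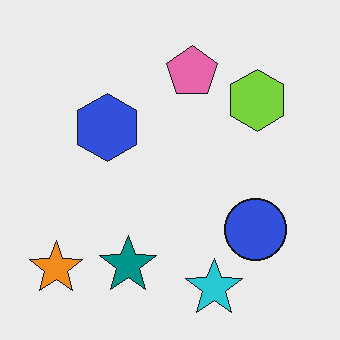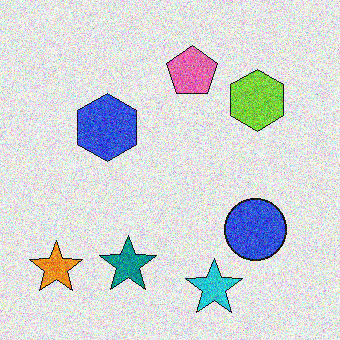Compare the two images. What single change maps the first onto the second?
This is the original image degraded with strong gaussian noise.

Random speckle covers the whole image, including the flat background.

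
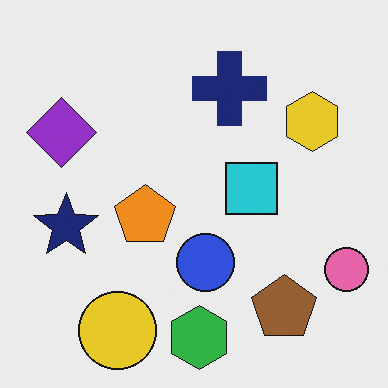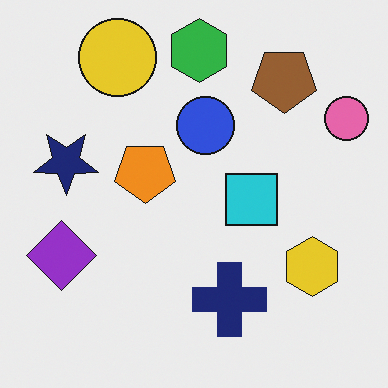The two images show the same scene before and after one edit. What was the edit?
It was flipped vertically (top ↔ bottom).

The green hexagon is in the bottom of the first image and the top of the second — shapes on opposite sides of the horizontal midline have swapped in a mirror flip.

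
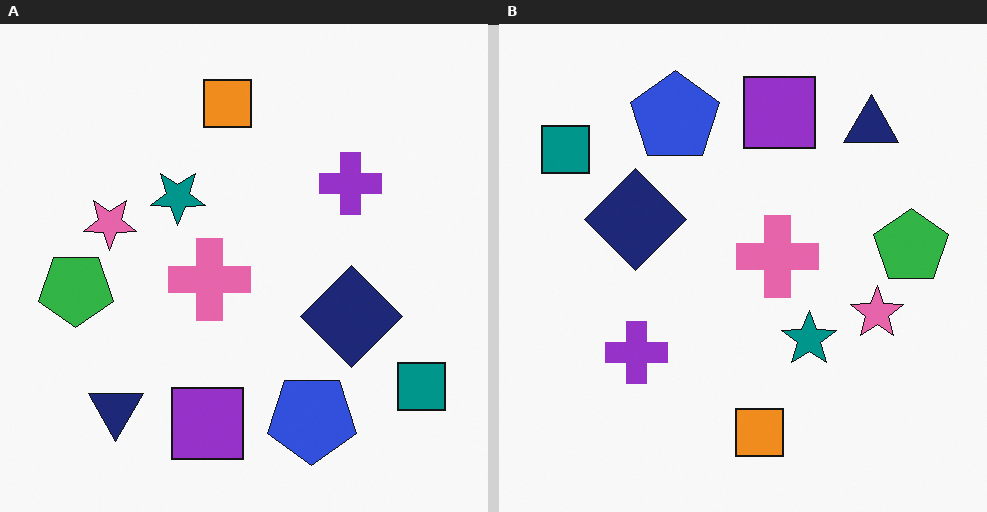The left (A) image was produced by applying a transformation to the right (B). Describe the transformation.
The image was rotated 180°.

The teal square sits in the top-left of the right (B) image and the bottom-right of the left (A) — consistent with a whole-image 180° rotation.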